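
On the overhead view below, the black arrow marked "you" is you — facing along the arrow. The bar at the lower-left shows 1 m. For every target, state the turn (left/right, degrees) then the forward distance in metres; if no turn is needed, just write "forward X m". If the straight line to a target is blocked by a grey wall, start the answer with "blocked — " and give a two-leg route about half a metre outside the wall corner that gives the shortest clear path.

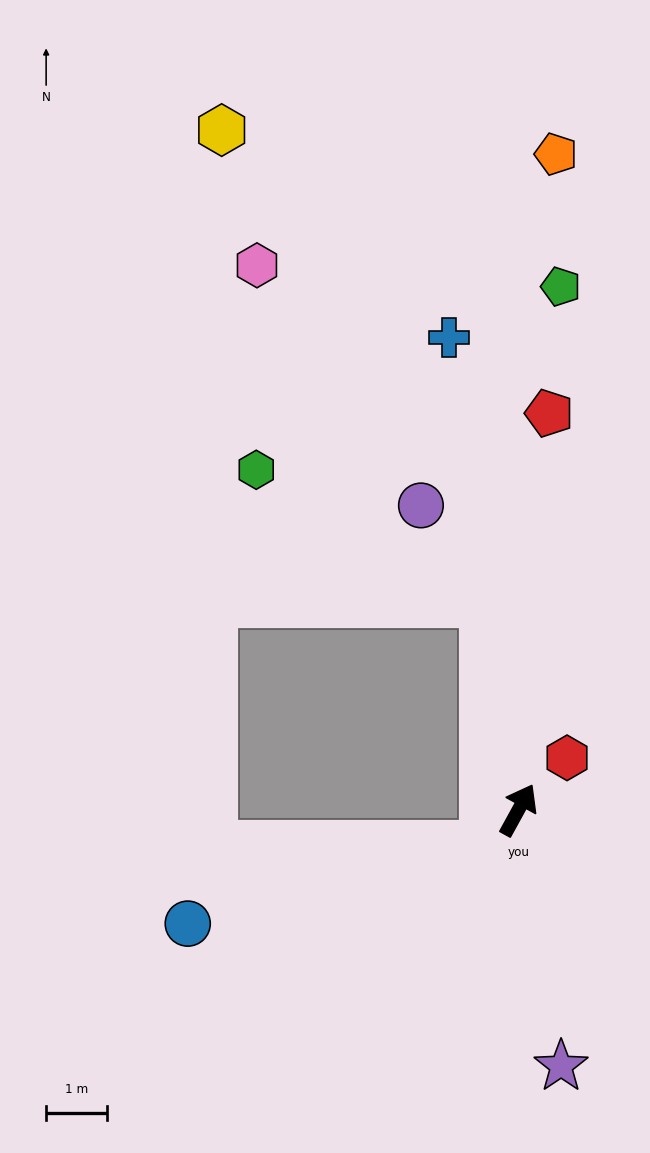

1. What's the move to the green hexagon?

blocked — turn left 38°, forward 3.5 m, then turn left 51°, forward 4.3 m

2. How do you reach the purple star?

turn right 142°, forward 4.3 m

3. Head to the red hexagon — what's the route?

turn right 14°, forward 1.2 m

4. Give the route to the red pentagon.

turn left 24°, forward 6.5 m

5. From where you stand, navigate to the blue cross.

turn left 37°, forward 7.8 m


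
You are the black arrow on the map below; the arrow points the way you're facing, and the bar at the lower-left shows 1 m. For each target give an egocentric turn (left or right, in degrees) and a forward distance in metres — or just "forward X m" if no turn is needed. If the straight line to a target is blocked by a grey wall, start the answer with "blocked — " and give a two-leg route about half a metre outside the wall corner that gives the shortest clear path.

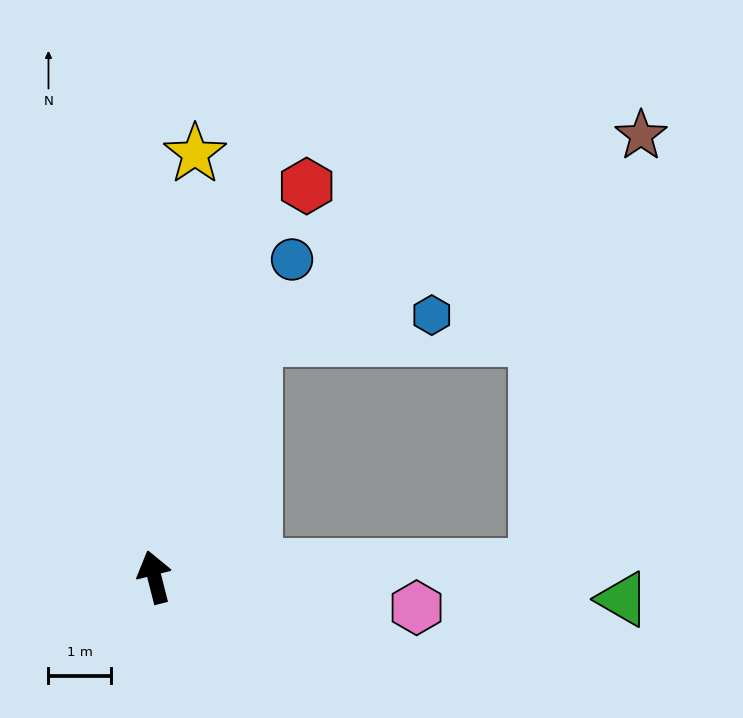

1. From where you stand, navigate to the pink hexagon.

turn right 111°, forward 4.2 m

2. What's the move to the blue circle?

turn right 38°, forward 5.5 m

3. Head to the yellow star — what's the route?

turn right 20°, forward 6.7 m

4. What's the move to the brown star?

blocked — turn right 37°, forward 4.1 m, then turn right 39°, forward 6.9 m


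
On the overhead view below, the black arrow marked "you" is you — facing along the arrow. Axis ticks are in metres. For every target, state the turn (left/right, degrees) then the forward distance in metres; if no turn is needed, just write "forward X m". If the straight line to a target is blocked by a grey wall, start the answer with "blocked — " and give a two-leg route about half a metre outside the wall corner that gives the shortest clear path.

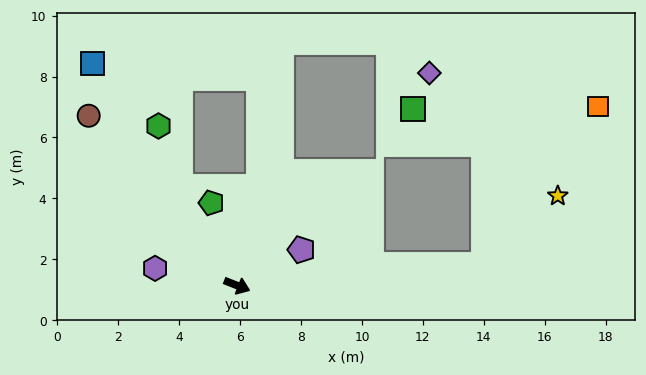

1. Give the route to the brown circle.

turn left 153°, forward 7.4 m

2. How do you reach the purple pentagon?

turn left 51°, forward 2.4 m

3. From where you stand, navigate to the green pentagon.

turn left 129°, forward 2.8 m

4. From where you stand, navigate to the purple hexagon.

turn right 170°, forward 2.7 m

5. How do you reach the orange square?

blocked — turn left 26°, forward 8.1 m, then turn left 50°, forward 6.4 m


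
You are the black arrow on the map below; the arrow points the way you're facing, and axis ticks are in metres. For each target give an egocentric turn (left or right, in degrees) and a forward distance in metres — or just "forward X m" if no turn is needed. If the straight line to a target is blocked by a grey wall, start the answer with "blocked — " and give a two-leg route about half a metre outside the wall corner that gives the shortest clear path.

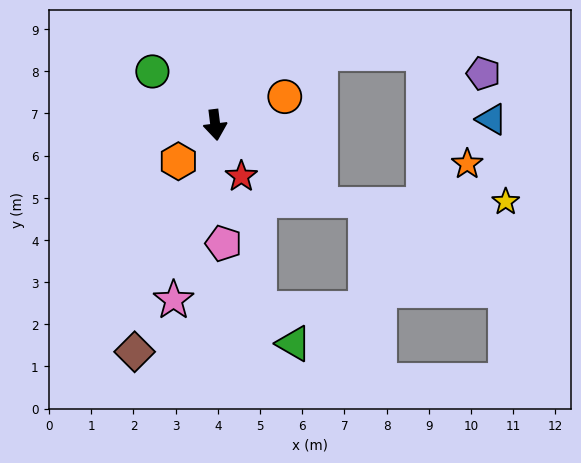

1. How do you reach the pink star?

turn right 20°, forward 4.3 m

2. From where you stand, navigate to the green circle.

turn right 137°, forward 2.0 m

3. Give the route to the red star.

turn left 20°, forward 1.4 m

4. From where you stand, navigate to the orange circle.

turn left 105°, forward 1.8 m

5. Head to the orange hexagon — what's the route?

turn right 53°, forward 1.2 m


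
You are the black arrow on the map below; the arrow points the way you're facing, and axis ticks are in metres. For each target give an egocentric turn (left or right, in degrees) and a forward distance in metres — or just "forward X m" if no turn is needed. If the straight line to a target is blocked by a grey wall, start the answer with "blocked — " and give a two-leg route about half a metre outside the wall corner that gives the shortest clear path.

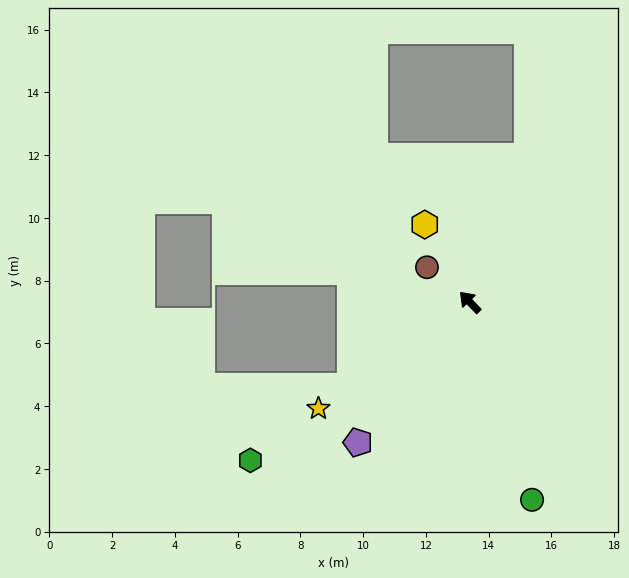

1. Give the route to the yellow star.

turn left 81°, forward 5.9 m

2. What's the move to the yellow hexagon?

turn right 14°, forward 2.9 m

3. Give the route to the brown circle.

turn left 7°, forward 1.8 m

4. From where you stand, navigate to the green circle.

turn left 154°, forward 6.6 m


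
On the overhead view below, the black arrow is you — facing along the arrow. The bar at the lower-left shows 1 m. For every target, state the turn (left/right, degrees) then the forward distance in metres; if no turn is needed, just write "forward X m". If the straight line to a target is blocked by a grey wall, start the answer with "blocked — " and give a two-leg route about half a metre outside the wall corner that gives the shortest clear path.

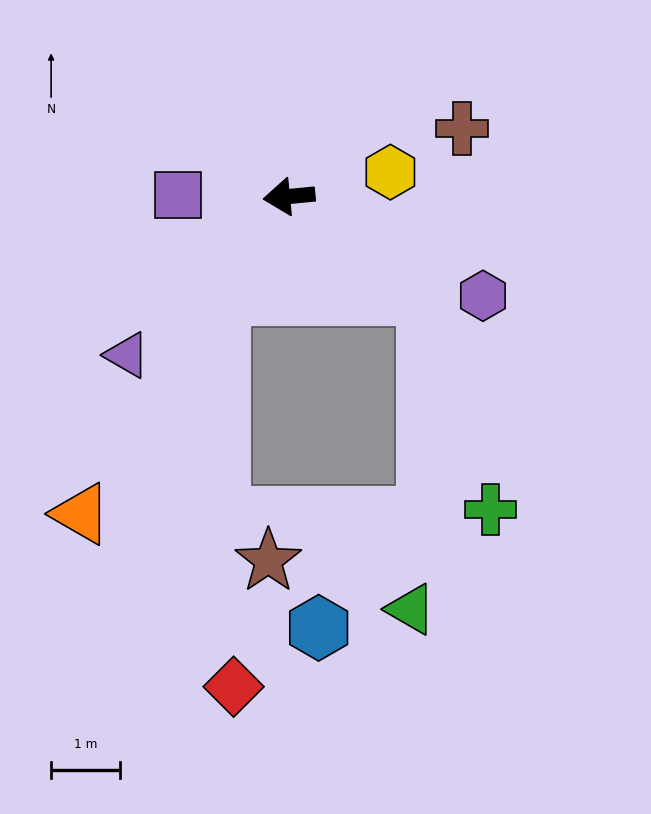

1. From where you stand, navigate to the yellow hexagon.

turn right 172°, forward 1.5 m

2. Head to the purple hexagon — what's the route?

turn left 147°, forward 3.2 m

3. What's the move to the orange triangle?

turn left 51°, forward 5.5 m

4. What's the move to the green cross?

blocked — turn left 138°, forward 2.5 m, then turn right 37°, forward 3.2 m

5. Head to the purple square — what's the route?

turn right 6°, forward 1.6 m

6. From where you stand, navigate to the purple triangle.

turn left 39°, forward 3.3 m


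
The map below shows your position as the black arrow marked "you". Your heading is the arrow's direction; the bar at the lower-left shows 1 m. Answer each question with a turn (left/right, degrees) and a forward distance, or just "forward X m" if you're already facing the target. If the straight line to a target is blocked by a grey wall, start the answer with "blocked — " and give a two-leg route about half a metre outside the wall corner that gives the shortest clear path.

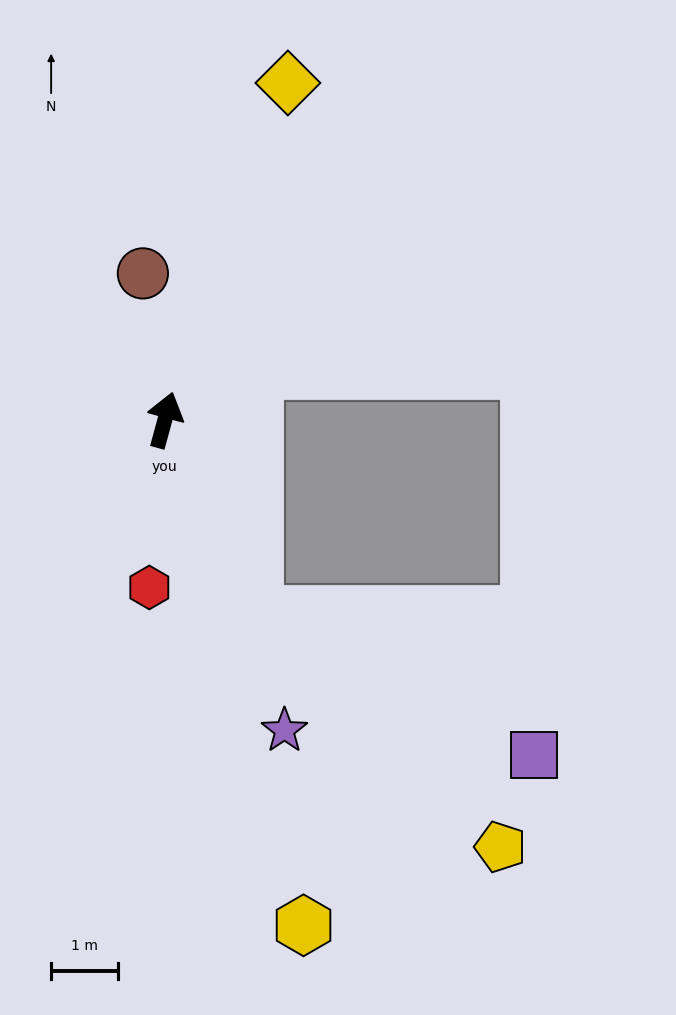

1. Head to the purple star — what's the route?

turn right 144°, forward 5.0 m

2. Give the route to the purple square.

blocked — turn right 140°, forward 3.2 m, then turn left 38°, forward 4.7 m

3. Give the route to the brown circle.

turn left 24°, forward 2.2 m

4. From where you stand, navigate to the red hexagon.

turn right 170°, forward 2.5 m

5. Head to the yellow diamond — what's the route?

turn right 5°, forward 5.4 m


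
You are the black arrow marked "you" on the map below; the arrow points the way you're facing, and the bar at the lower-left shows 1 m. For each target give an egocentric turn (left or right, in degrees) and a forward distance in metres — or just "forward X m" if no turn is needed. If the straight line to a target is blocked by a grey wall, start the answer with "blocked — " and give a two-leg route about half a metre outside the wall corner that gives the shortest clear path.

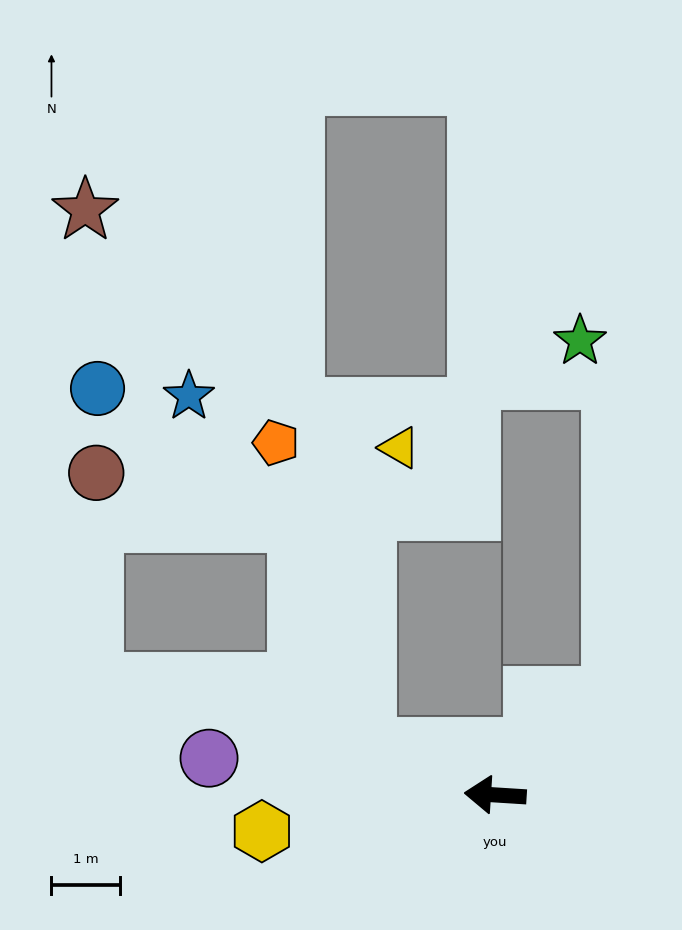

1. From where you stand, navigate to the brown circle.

blocked — turn right 12°, forward 6.1 m, then turn right 75°, forward 3.1 m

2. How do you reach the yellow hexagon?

turn left 12°, forward 3.5 m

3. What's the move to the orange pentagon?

blocked — turn right 17°, forward 2.0 m, then turn right 53°, forward 4.7 m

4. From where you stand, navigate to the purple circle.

turn right 4°, forward 4.2 m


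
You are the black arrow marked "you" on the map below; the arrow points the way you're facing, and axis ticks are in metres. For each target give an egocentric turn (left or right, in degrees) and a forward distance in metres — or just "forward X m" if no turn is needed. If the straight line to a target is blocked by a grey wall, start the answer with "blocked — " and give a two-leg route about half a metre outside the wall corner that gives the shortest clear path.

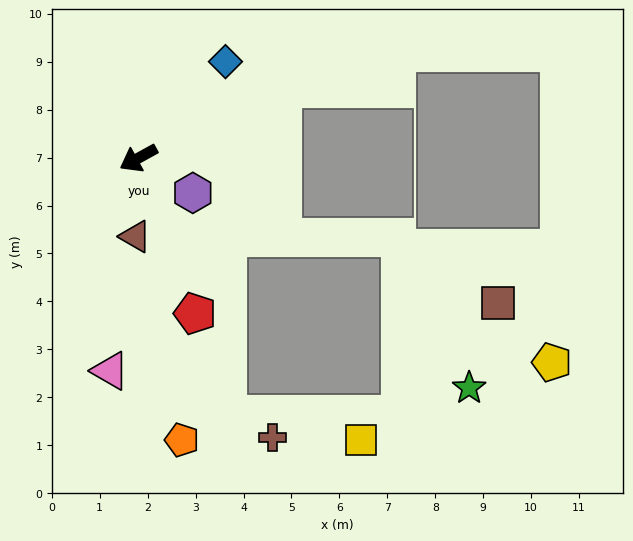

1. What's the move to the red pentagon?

turn left 81°, forward 3.5 m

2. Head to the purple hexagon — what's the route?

turn left 119°, forward 1.3 m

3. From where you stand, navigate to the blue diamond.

turn right 161°, forward 2.7 m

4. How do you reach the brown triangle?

turn left 59°, forward 1.6 m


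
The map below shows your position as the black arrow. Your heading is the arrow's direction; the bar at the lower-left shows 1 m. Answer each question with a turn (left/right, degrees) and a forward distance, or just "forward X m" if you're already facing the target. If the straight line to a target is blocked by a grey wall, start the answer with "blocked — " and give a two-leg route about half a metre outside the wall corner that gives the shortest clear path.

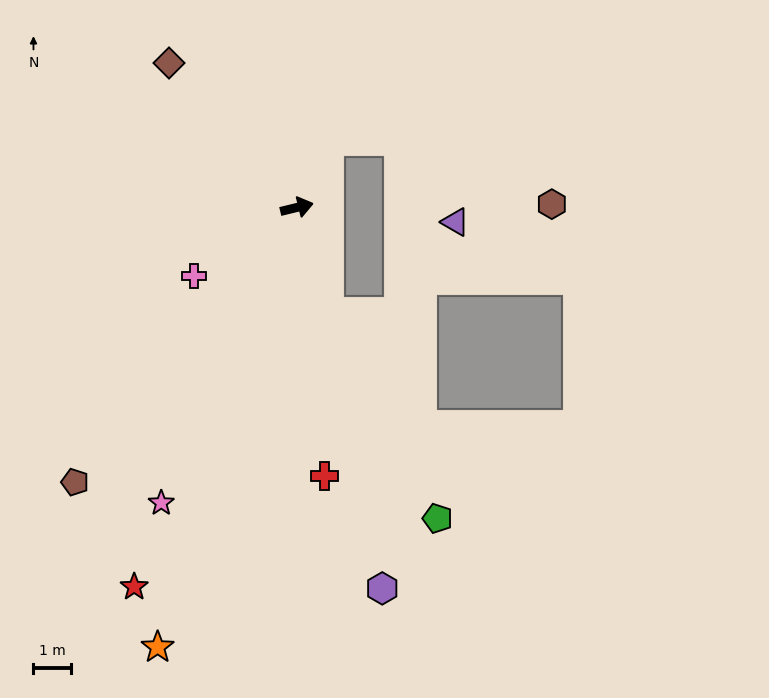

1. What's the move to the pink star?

turn right 128°, forward 8.7 m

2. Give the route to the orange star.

turn right 121°, forward 12.3 m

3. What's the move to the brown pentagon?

turn right 143°, forward 9.5 m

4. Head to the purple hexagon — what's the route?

turn right 91°, forward 10.4 m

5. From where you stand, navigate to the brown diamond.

turn left 118°, forward 5.2 m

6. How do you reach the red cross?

turn right 98°, forward 7.2 m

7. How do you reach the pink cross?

turn right 160°, forward 3.3 m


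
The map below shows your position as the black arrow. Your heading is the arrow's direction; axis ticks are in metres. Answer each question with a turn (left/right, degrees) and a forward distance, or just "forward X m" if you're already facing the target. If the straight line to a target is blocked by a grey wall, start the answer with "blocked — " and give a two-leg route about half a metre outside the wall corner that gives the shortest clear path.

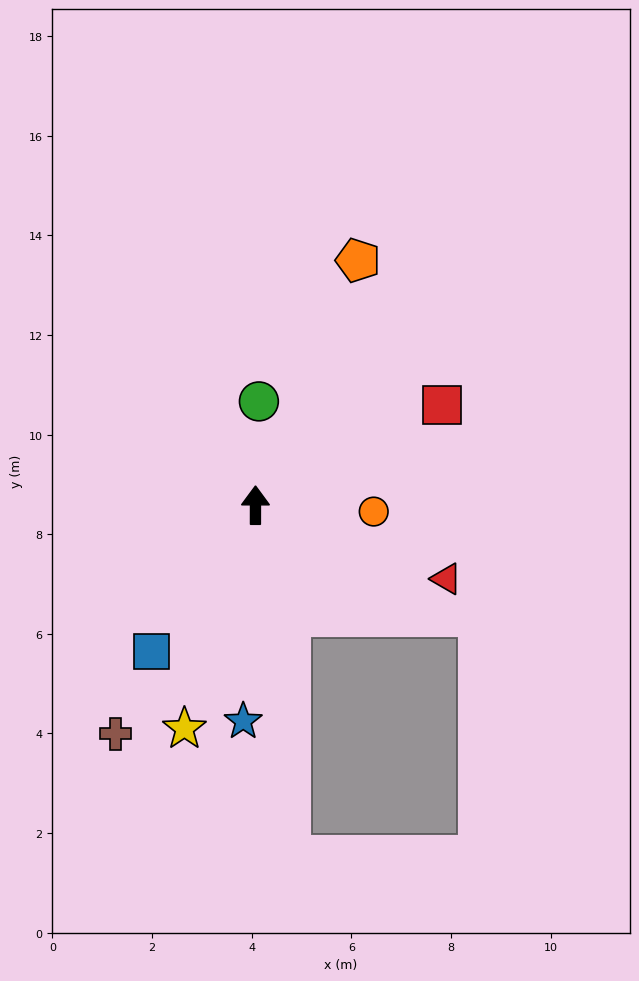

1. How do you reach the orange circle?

turn right 93°, forward 2.4 m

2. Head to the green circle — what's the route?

forward 2.1 m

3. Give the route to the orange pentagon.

turn right 23°, forward 5.3 m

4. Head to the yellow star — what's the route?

turn left 162°, forward 4.7 m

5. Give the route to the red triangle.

turn right 111°, forward 4.1 m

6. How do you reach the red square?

turn right 62°, forward 4.2 m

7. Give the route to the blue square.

turn left 145°, forward 3.6 m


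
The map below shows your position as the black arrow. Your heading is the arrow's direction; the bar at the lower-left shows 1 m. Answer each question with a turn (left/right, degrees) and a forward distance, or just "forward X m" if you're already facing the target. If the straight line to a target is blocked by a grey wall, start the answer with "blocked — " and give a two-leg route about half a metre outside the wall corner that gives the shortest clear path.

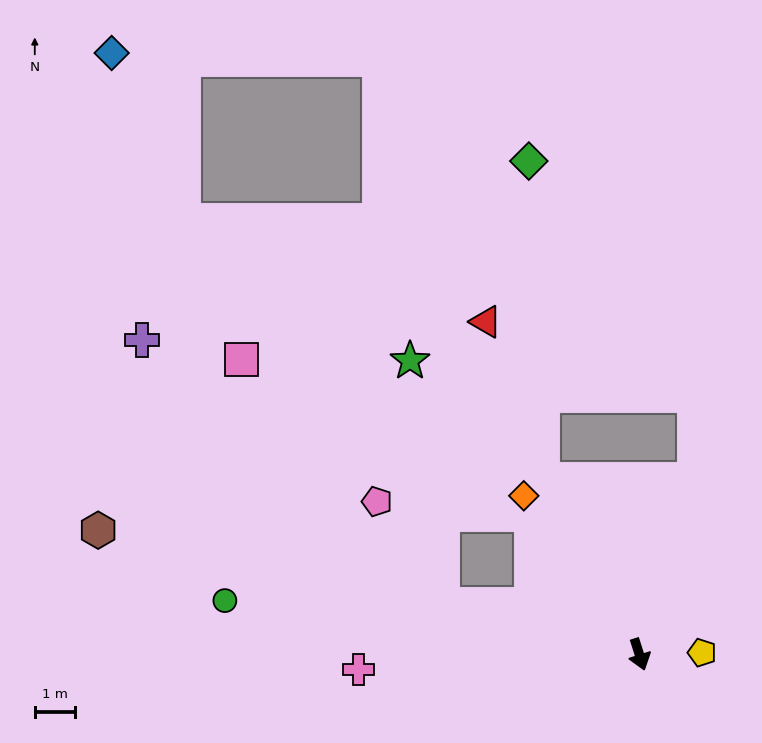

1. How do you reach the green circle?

turn right 115°, forward 10.4 m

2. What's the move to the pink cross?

turn right 105°, forward 7.0 m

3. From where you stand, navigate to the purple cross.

blocked — turn right 122°, forward 5.1 m, then turn right 27°, forward 10.0 m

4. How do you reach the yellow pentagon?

turn left 74°, forward 1.6 m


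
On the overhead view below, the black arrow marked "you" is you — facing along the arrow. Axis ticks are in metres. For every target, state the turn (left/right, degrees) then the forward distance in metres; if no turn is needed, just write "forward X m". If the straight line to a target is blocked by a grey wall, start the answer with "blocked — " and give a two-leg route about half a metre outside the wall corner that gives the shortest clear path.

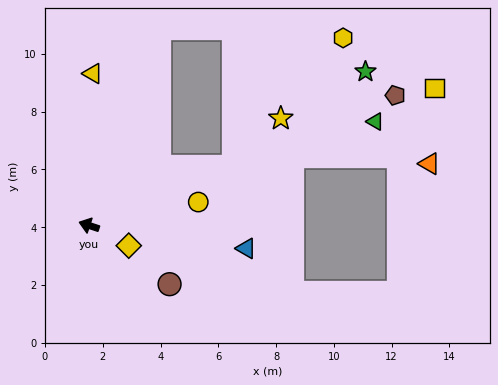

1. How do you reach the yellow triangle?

turn right 73°, forward 5.3 m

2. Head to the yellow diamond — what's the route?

turn left 171°, forward 1.5 m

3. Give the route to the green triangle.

turn right 142°, forward 10.5 m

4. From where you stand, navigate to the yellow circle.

turn right 150°, forward 3.9 m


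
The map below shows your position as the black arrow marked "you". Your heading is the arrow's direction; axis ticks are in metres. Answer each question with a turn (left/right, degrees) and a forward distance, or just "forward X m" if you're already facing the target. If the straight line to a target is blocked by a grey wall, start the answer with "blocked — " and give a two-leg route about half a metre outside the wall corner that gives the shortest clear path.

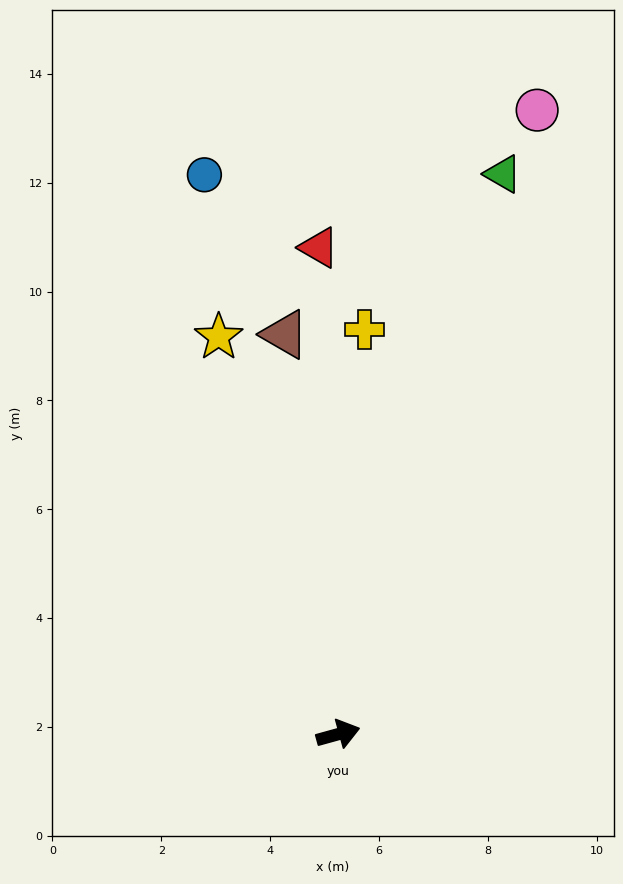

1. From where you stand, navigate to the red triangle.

turn left 77°, forward 9.0 m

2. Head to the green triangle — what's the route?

turn left 58°, forward 10.7 m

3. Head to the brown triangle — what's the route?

turn left 82°, forward 7.4 m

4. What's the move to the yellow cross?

turn left 71°, forward 7.5 m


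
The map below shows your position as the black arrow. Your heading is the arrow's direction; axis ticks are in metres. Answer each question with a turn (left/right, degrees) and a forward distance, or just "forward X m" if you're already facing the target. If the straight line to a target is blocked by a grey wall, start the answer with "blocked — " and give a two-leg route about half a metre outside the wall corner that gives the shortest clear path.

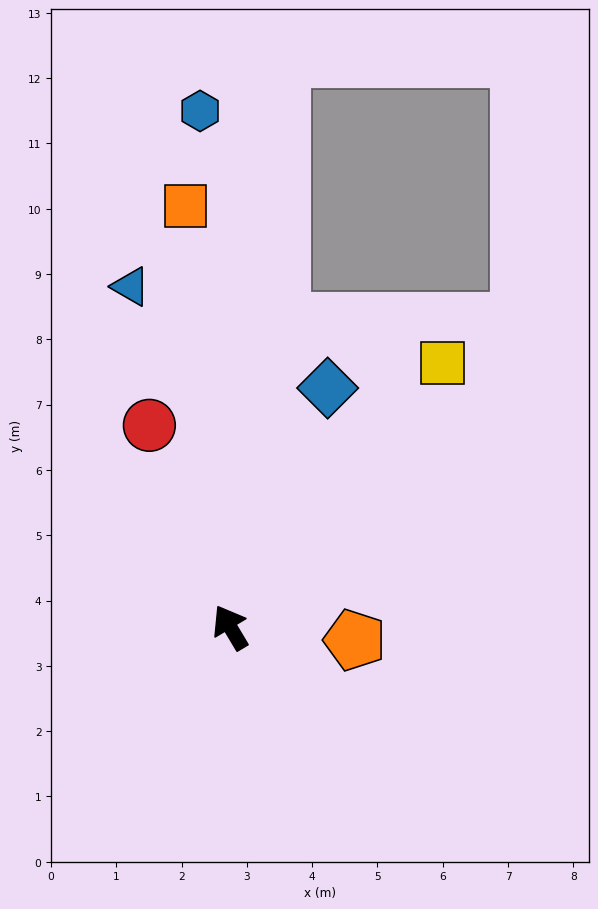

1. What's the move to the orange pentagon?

turn right 127°, forward 1.9 m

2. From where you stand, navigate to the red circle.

turn right 9°, forward 3.3 m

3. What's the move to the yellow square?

turn right 70°, forward 5.2 m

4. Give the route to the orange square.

turn right 25°, forward 6.5 m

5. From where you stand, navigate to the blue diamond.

turn right 53°, forward 4.0 m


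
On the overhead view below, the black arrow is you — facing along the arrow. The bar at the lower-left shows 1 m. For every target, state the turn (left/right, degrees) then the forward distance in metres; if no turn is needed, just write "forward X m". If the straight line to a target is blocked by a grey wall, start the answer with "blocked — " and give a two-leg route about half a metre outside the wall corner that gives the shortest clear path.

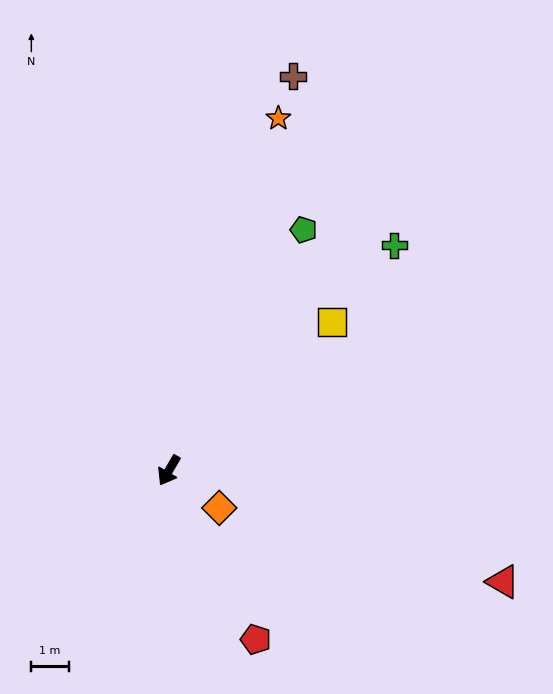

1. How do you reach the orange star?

turn right 167°, forward 9.8 m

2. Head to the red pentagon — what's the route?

turn left 58°, forward 5.1 m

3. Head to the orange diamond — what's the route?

turn left 84°, forward 1.7 m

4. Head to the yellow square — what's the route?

turn left 163°, forward 5.9 m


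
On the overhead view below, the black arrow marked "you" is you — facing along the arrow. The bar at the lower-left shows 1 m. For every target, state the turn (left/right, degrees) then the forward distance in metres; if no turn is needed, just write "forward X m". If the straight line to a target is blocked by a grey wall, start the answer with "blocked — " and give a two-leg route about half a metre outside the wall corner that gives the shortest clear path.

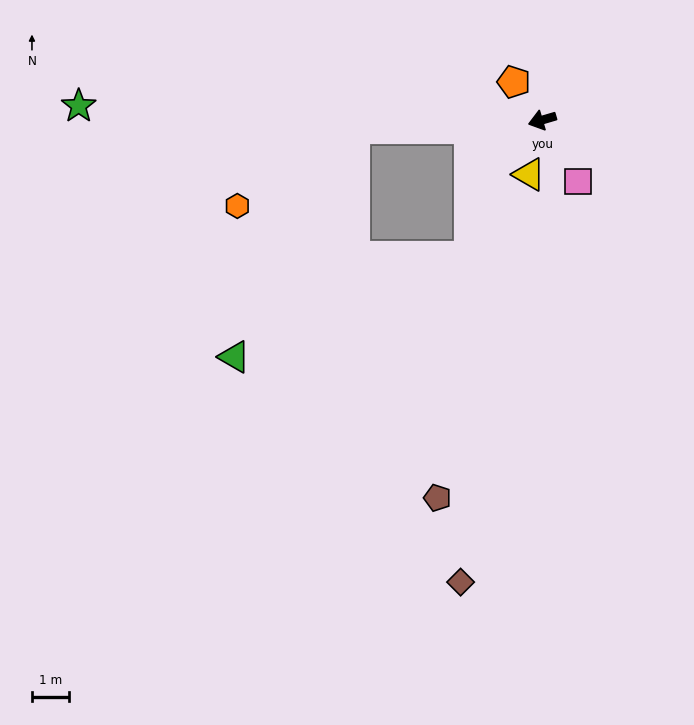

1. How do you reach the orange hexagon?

blocked — turn right 14°, forward 5.1 m, then turn left 31°, forward 3.8 m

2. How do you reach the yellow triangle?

turn left 60°, forward 1.5 m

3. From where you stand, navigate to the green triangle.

blocked — turn right 14°, forward 5.1 m, then turn left 60°, forward 6.9 m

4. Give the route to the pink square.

turn left 104°, forward 1.9 m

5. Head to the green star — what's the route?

turn right 18°, forward 12.5 m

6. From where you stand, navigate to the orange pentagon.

turn right 70°, forward 1.3 m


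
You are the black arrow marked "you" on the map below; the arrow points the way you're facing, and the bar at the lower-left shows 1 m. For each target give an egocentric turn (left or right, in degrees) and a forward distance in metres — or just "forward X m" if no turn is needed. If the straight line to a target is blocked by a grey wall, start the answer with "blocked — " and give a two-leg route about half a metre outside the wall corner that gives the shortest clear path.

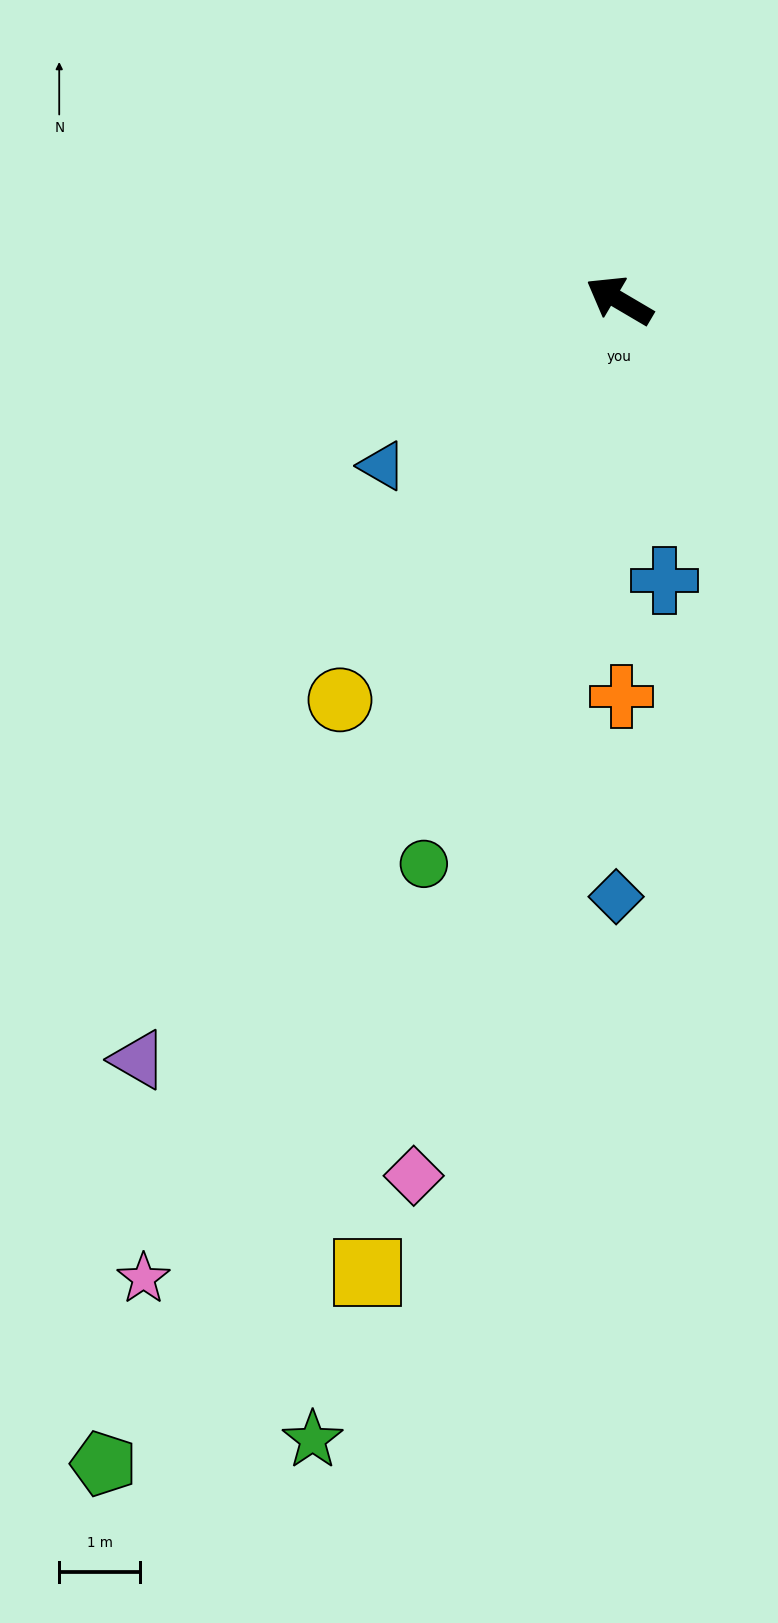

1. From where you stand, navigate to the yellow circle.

turn left 86°, forward 6.0 m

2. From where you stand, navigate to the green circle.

turn left 101°, forward 7.4 m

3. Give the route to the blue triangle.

turn left 65°, forward 3.6 m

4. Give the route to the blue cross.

turn left 130°, forward 3.5 m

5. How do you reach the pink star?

turn left 95°, forward 13.5 m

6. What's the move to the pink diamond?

turn left 107°, forward 11.1 m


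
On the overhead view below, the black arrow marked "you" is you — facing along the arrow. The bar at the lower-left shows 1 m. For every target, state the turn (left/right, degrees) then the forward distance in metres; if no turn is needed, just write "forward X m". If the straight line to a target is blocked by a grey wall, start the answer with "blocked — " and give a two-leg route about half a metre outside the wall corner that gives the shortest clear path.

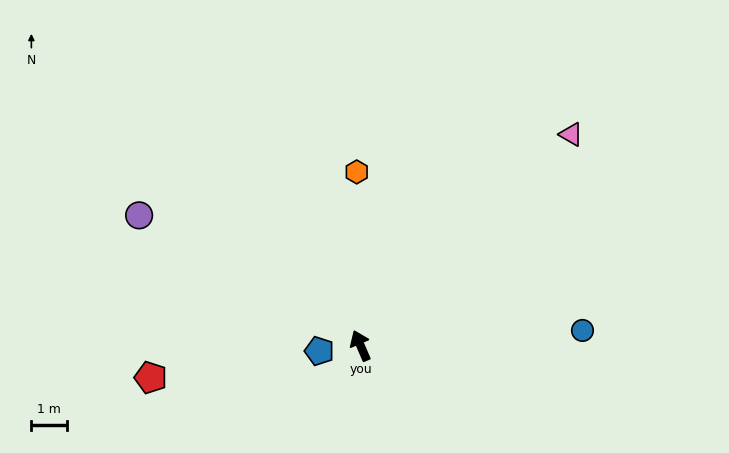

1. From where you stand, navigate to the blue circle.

turn right 109°, forward 6.2 m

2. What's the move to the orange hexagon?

turn right 22°, forward 4.9 m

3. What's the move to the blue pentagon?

turn left 74°, forward 1.2 m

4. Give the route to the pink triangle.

turn right 68°, forward 8.3 m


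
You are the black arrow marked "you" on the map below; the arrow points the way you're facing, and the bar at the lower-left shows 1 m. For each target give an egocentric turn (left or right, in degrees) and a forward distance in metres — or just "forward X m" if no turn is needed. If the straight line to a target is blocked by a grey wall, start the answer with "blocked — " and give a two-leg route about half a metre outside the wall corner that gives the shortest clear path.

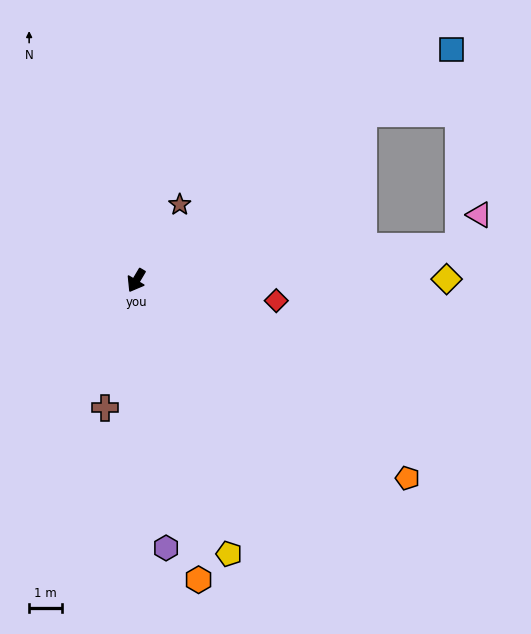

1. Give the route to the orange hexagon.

turn left 42°, forward 9.3 m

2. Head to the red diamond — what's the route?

turn left 113°, forward 4.3 m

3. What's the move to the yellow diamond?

turn left 121°, forward 9.4 m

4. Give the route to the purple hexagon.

turn left 37°, forward 8.2 m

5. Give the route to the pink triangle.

blocked — turn left 127°, forward 9.9 m, then turn left 51°, forward 1.2 m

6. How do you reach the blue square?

turn left 157°, forward 11.9 m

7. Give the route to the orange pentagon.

turn left 85°, forward 10.2 m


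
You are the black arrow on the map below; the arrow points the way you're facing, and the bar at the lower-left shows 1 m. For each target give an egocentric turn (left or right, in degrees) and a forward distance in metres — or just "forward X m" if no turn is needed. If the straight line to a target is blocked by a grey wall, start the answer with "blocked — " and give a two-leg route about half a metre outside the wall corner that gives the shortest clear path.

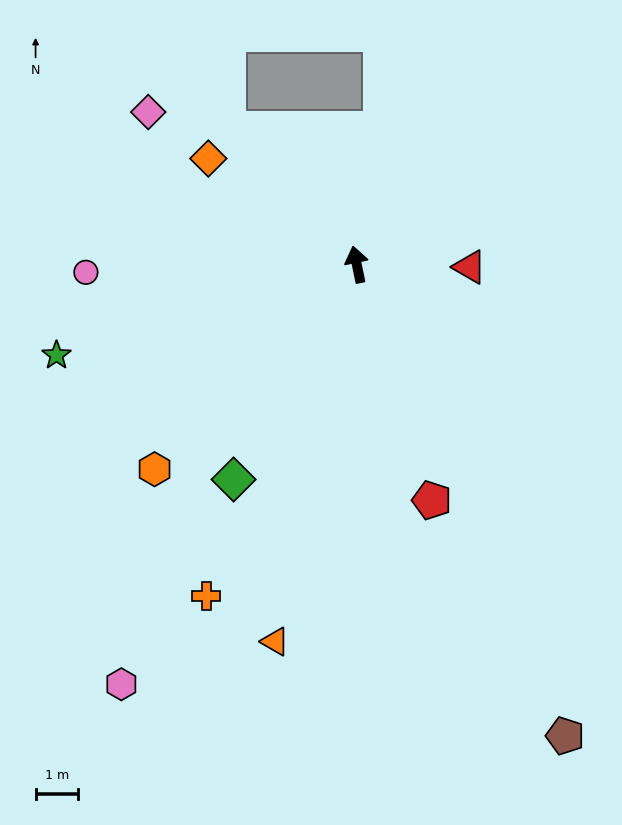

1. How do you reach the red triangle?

turn right 103°, forward 2.7 m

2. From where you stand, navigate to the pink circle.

turn left 80°, forward 6.4 m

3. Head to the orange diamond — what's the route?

turn left 43°, forward 4.3 m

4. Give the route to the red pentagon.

turn right 174°, forward 5.8 m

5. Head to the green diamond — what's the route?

turn left 139°, forward 5.8 m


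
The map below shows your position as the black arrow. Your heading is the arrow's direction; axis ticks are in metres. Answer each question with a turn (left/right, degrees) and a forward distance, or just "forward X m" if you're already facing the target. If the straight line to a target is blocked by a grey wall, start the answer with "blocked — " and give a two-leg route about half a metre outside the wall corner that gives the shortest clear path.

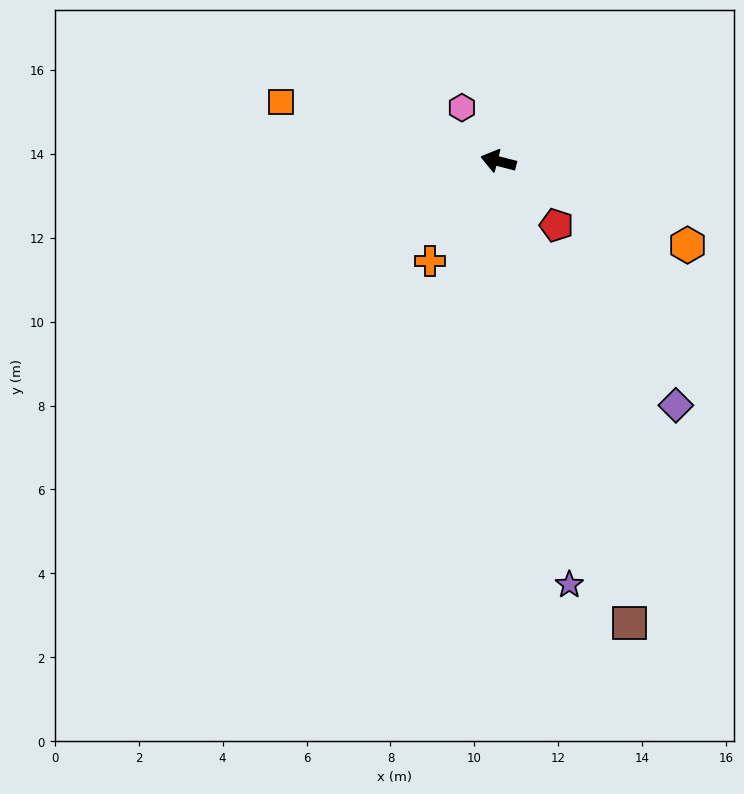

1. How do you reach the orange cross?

turn left 70°, forward 2.9 m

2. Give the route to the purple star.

turn left 114°, forward 10.2 m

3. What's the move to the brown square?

turn left 120°, forward 11.4 m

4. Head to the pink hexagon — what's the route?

turn right 41°, forward 1.5 m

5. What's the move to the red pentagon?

turn left 147°, forward 2.1 m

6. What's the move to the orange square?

forward 5.4 m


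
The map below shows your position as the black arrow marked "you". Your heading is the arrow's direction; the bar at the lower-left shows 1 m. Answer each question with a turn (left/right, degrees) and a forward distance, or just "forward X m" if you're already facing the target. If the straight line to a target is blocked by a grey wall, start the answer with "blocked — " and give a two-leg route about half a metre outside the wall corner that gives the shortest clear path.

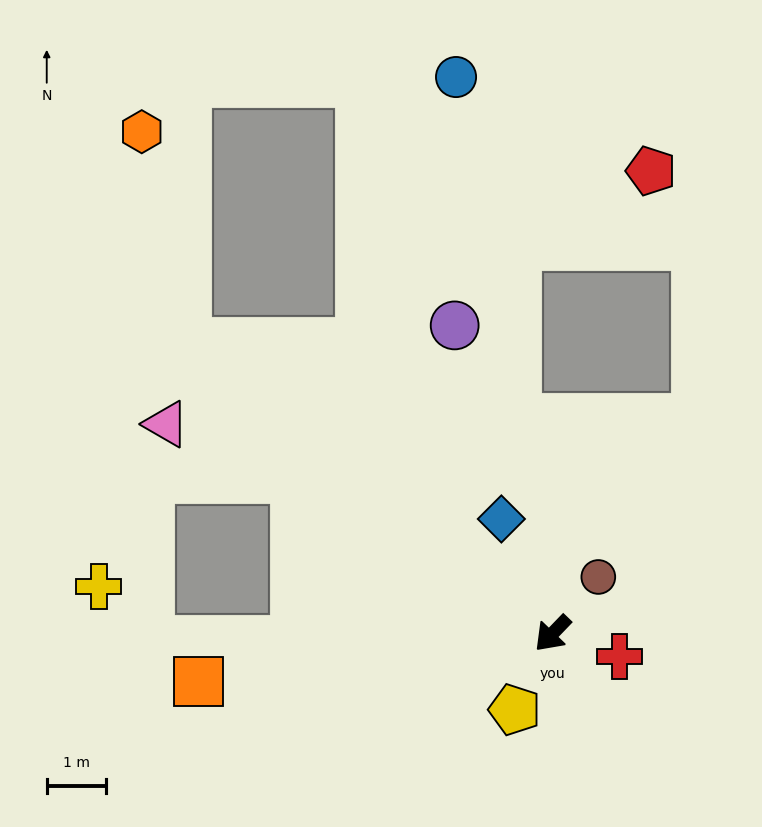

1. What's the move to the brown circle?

turn right 175°, forward 1.2 m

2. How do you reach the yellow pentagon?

turn left 17°, forward 1.4 m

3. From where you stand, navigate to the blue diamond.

turn right 112°, forward 2.1 m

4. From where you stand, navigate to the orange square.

turn right 38°, forward 6.0 m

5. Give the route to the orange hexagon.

blocked — turn right 85°, forward 7.9 m, then turn right 39°, forward 3.6 m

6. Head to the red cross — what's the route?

turn left 115°, forward 1.2 m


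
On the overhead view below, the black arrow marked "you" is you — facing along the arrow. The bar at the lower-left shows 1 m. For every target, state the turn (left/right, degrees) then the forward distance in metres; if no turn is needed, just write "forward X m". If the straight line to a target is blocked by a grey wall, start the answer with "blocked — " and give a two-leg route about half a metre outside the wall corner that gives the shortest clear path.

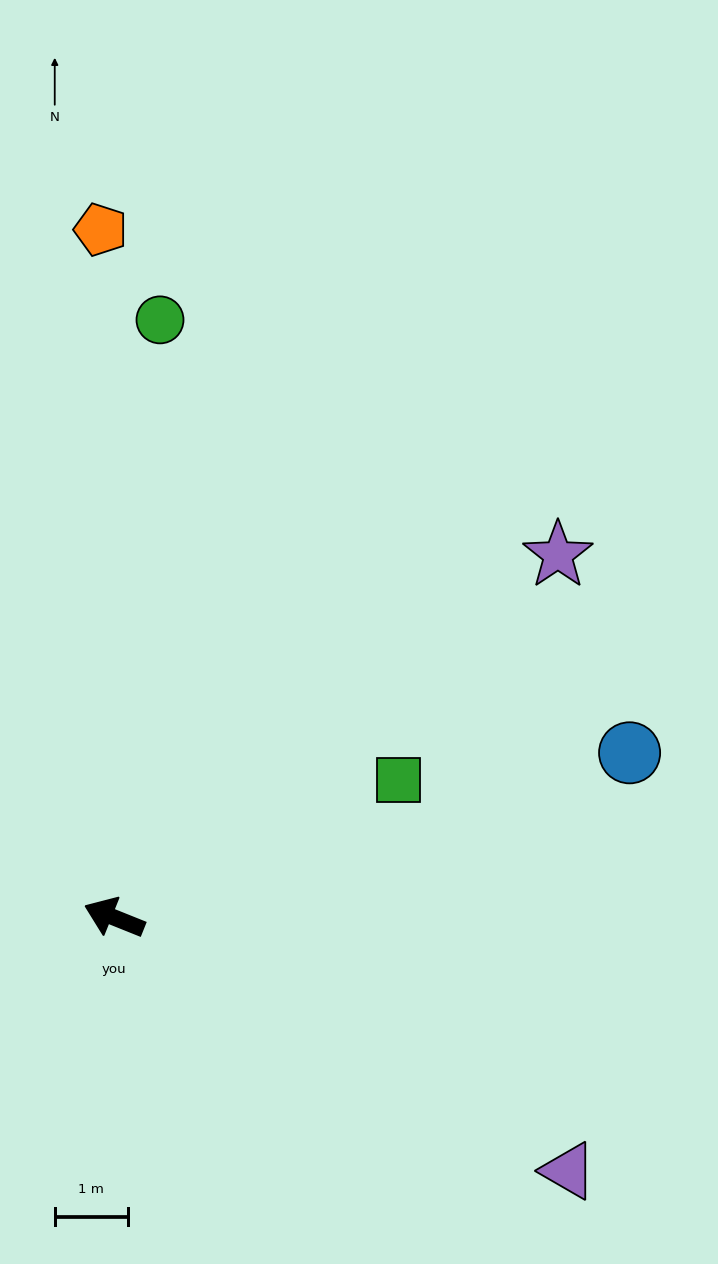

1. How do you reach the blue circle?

turn right 140°, forward 7.4 m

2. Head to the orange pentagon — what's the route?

turn right 67°, forward 9.4 m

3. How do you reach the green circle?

turn right 73°, forward 8.2 m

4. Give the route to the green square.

turn right 132°, forward 4.3 m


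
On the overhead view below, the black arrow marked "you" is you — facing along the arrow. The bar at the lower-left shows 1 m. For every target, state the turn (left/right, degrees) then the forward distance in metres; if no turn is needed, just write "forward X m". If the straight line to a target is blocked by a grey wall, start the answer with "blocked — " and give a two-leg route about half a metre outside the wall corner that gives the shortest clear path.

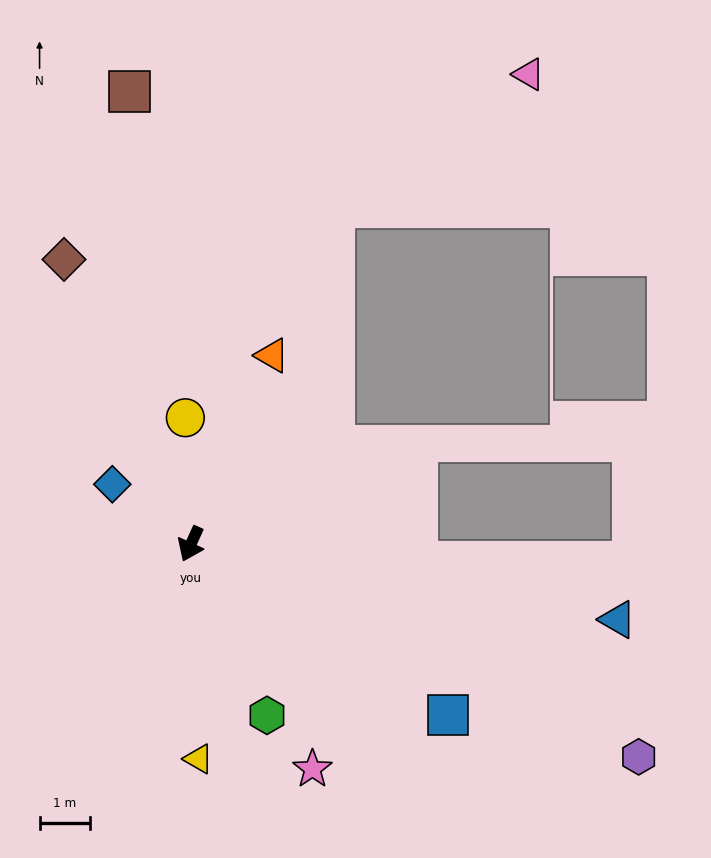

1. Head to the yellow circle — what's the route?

turn right 153°, forward 2.5 m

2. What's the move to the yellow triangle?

turn left 26°, forward 4.3 m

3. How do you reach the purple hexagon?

turn left 89°, forward 9.9 m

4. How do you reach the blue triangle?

turn left 104°, forward 8.7 m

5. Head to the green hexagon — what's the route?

turn left 48°, forward 3.7 m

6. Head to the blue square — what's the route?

turn left 81°, forward 6.2 m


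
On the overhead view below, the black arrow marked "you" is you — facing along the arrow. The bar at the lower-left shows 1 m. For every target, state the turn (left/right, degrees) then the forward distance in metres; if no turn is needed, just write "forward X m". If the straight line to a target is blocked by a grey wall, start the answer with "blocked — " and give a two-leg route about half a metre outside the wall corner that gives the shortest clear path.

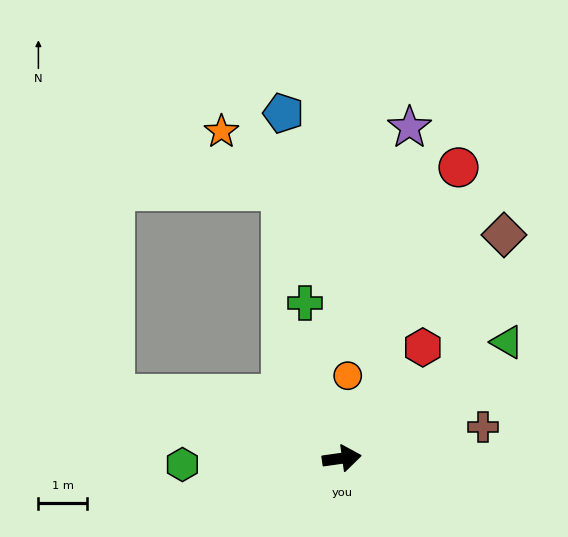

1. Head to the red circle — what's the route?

turn left 60°, forward 6.4 m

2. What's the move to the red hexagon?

turn left 46°, forward 2.8 m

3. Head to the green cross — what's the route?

turn left 95°, forward 3.3 m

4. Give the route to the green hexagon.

turn left 174°, forward 3.3 m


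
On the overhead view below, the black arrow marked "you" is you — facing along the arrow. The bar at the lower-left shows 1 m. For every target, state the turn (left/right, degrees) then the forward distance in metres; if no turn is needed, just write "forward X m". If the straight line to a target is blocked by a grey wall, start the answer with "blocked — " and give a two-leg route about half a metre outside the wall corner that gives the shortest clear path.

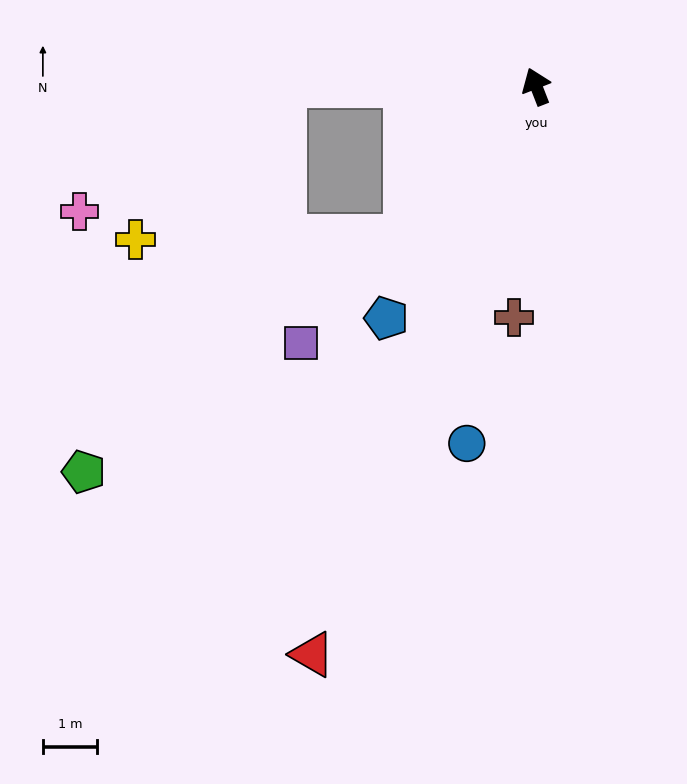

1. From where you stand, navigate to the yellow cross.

blocked — turn left 68°, forward 4.6 m, then turn left 47°, forward 4.0 m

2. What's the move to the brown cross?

turn left 153°, forward 4.3 m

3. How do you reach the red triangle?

turn left 137°, forward 11.2 m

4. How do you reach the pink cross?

blocked — turn left 68°, forward 4.6 m, then turn left 33°, forward 4.4 m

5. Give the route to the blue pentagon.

turn left 126°, forward 5.1 m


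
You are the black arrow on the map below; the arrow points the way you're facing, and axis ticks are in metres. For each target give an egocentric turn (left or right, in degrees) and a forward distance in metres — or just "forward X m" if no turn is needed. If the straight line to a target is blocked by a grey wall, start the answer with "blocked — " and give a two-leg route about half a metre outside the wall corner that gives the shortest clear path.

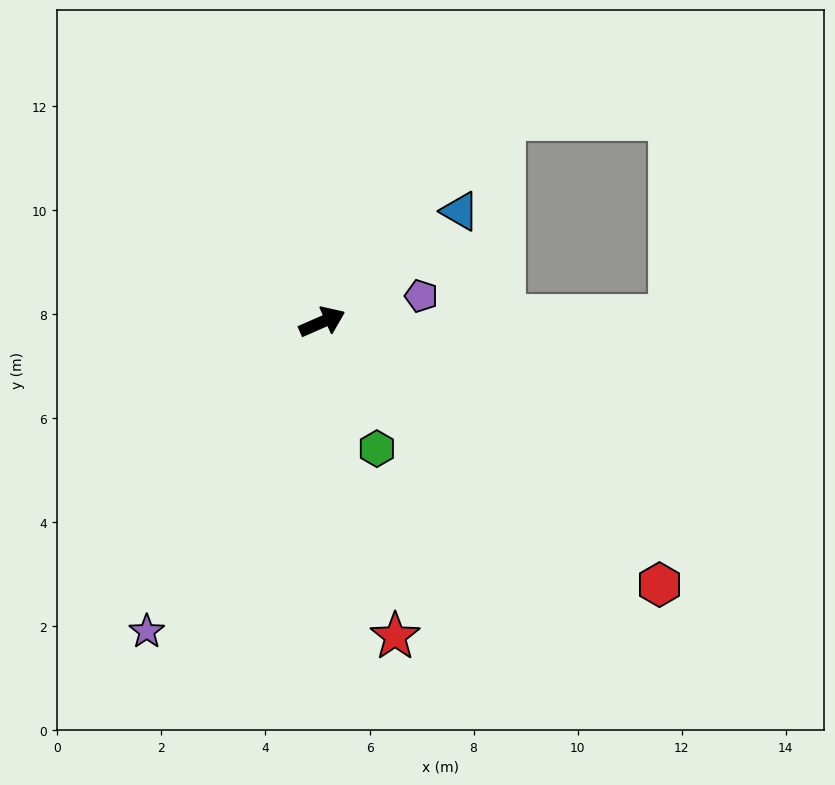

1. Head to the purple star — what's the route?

turn right 143°, forward 6.8 m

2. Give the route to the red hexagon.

turn right 62°, forward 8.2 m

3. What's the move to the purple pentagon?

turn right 9°, forward 2.0 m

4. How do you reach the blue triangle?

turn left 15°, forward 3.4 m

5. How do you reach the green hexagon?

turn right 90°, forward 2.7 m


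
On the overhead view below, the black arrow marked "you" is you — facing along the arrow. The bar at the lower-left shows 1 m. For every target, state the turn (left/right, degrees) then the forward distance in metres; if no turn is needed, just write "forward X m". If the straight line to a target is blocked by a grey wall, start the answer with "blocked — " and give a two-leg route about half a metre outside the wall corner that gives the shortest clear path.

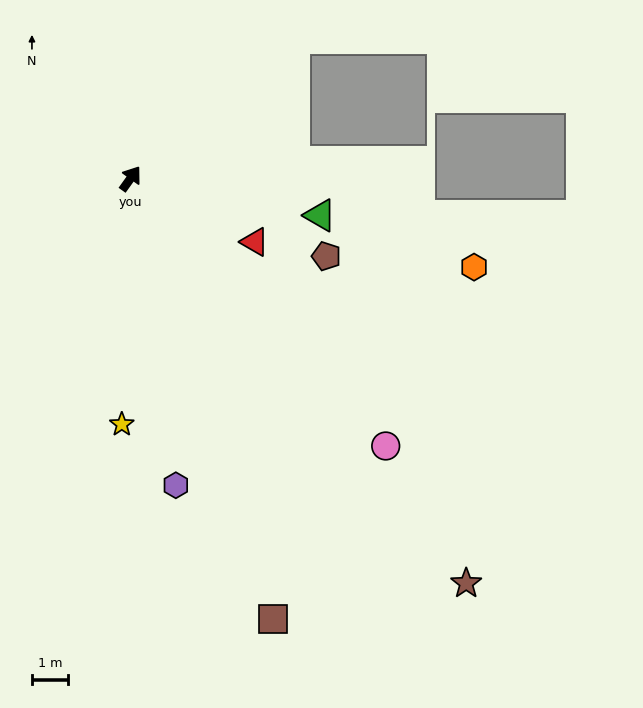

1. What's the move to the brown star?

turn right 105°, forward 14.5 m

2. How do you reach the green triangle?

turn right 65°, forward 5.3 m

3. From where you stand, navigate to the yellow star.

turn right 146°, forward 6.8 m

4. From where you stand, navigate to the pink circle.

turn right 101°, forward 10.2 m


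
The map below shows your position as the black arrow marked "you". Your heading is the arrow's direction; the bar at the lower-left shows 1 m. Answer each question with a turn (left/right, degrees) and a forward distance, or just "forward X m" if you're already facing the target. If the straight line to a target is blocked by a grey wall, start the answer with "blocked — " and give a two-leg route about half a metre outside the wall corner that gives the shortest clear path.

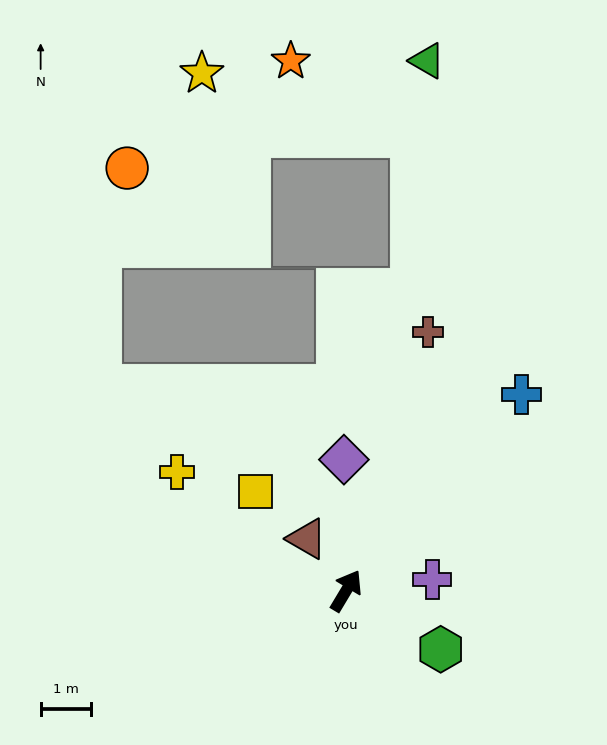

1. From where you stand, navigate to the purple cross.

turn right 52°, forward 1.7 m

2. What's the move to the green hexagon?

turn right 91°, forward 2.2 m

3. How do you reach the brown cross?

turn left 13°, forward 5.4 m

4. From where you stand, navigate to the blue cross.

turn right 11°, forward 5.3 m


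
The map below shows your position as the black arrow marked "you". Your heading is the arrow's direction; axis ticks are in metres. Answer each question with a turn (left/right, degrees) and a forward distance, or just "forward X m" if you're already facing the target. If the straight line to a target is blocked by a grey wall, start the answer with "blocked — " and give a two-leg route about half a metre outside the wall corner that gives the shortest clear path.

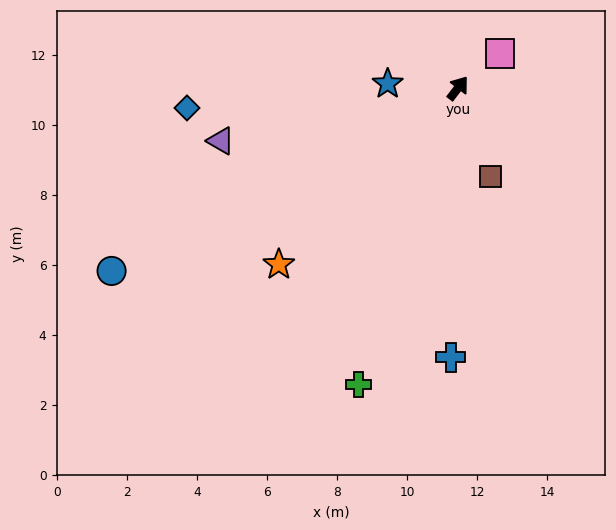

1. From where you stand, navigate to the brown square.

turn right 122°, forward 2.7 m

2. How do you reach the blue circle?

turn left 155°, forward 11.2 m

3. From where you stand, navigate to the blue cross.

turn right 144°, forward 7.7 m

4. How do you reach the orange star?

turn left 172°, forward 7.2 m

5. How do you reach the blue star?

turn left 124°, forward 2.0 m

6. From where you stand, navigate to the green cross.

turn right 161°, forward 8.9 m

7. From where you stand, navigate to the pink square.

turn right 13°, forward 1.6 m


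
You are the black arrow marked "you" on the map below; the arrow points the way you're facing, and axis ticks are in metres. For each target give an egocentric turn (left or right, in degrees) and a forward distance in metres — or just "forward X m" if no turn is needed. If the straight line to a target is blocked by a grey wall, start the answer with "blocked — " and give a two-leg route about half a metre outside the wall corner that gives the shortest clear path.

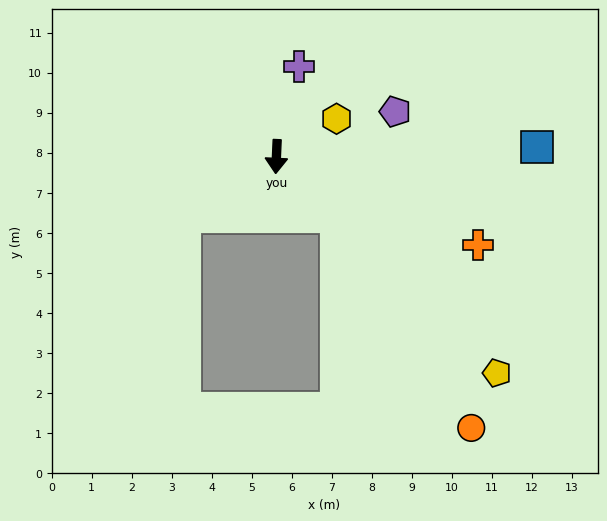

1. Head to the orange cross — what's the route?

turn left 69°, forward 5.5 m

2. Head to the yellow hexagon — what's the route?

turn left 125°, forward 1.8 m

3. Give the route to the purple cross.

turn left 168°, forward 2.3 m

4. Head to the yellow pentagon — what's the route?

turn left 48°, forward 7.7 m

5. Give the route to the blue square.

turn left 95°, forward 6.5 m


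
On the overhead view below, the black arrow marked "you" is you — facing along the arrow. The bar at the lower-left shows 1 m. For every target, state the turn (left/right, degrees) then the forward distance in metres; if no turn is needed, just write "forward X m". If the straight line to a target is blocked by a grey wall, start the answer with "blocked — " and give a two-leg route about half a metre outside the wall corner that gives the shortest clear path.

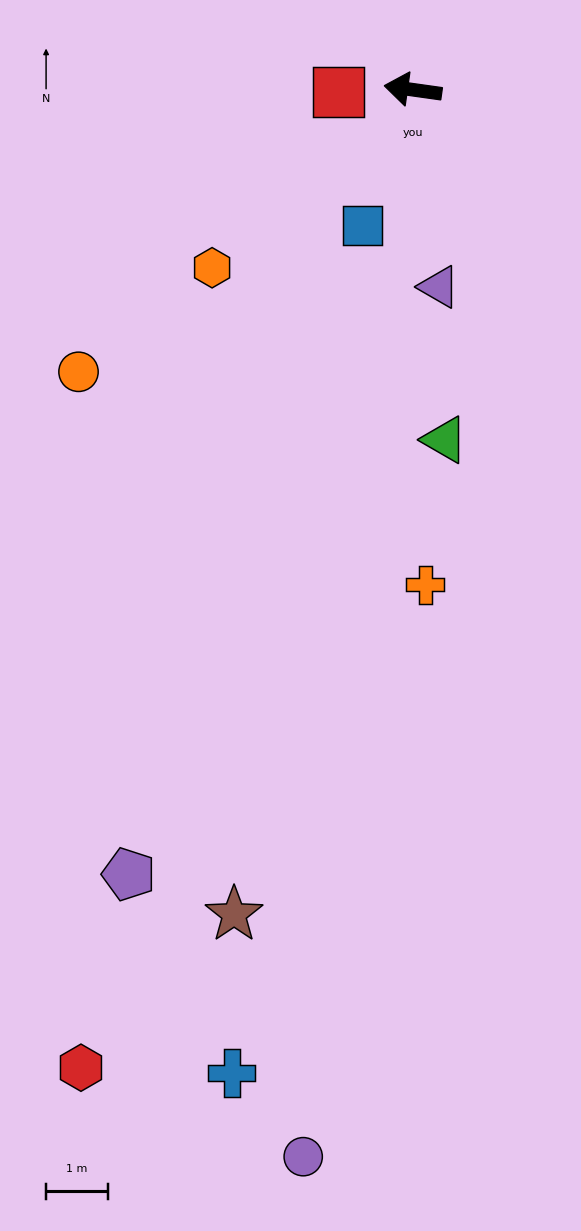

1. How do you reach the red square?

turn left 10°, forward 1.2 m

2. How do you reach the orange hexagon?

turn left 50°, forward 4.3 m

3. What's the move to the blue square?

turn left 78°, forward 2.3 m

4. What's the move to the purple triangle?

turn left 106°, forward 3.2 m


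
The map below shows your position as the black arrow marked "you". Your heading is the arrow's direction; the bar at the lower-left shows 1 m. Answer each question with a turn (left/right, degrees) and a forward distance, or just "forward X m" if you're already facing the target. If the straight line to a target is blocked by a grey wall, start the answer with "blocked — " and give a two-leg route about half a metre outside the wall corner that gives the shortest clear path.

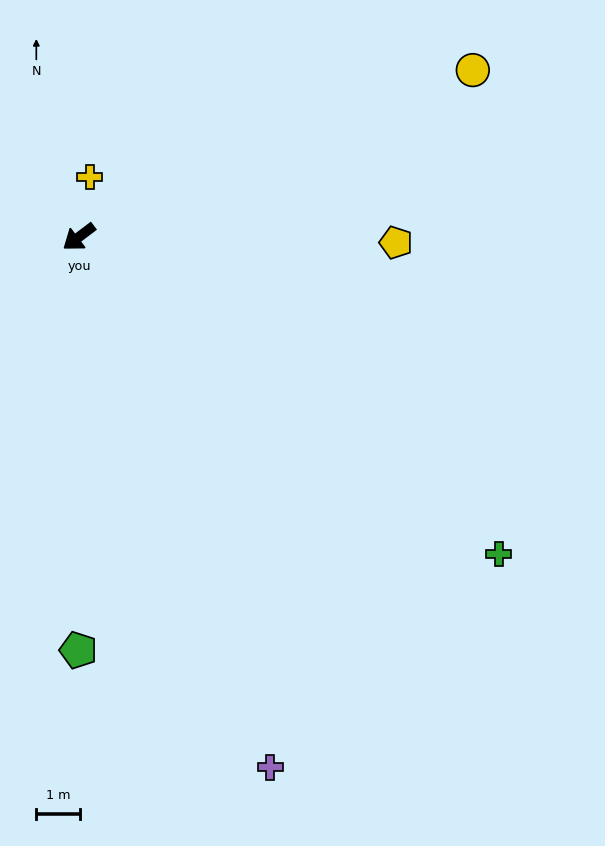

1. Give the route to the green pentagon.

turn left 53°, forward 9.5 m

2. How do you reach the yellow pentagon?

turn left 142°, forward 7.3 m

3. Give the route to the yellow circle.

turn left 166°, forward 9.8 m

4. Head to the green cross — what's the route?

turn left 106°, forward 12.1 m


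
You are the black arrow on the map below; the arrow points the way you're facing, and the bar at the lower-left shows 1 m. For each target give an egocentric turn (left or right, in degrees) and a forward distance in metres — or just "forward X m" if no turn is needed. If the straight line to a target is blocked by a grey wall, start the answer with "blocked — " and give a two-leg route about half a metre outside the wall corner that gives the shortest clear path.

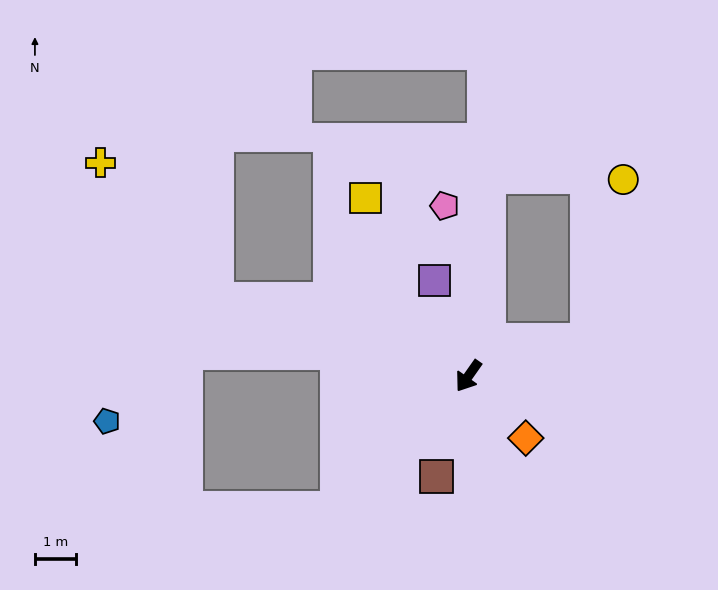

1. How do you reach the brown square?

turn left 17°, forward 2.6 m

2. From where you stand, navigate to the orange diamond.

turn left 78°, forward 2.1 m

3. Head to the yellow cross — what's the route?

blocked — turn right 72°, forward 6.4 m, then turn right 32°, forward 4.4 m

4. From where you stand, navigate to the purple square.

turn right 125°, forward 2.5 m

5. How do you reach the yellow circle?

blocked — turn left 142°, forward 3.0 m, then turn left 61°, forward 4.0 m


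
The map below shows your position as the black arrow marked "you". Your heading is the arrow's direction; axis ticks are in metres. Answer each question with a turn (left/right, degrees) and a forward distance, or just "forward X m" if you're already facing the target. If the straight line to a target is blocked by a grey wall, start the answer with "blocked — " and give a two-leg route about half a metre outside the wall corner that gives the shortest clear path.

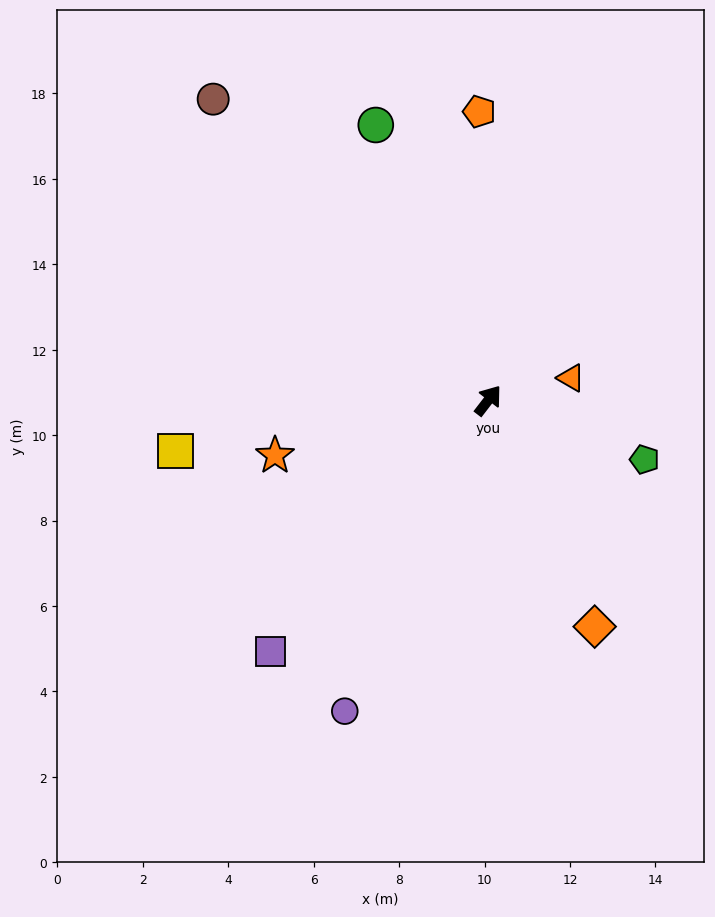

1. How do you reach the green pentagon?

turn right 73°, forward 3.9 m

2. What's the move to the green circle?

turn left 60°, forward 7.0 m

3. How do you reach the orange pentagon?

turn left 39°, forward 6.8 m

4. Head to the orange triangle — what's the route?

turn right 37°, forward 2.0 m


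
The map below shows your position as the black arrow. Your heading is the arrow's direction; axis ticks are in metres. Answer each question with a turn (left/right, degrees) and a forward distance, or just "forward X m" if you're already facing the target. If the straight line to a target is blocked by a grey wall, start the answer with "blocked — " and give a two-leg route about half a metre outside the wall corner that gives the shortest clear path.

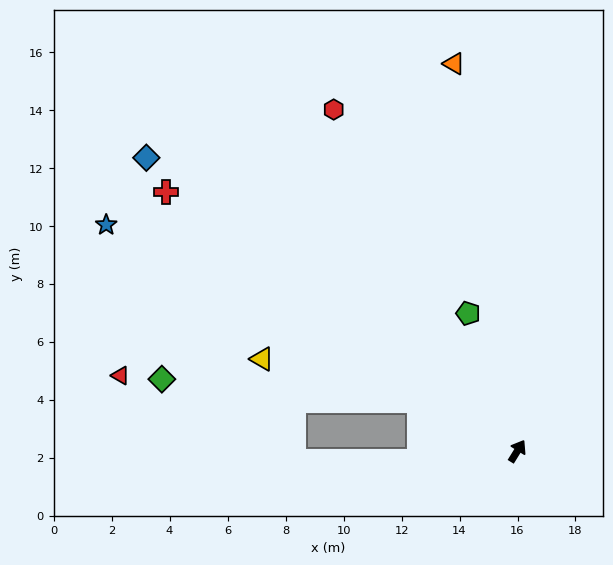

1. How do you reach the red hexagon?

turn left 60°, forward 13.4 m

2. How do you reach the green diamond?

blocked — turn left 95°, forward 3.8 m, then turn left 22°, forward 8.9 m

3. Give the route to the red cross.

turn left 85°, forward 15.1 m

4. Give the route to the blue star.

turn left 93°, forward 16.2 m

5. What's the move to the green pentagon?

turn left 51°, forward 5.0 m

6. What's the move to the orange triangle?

turn left 41°, forward 13.5 m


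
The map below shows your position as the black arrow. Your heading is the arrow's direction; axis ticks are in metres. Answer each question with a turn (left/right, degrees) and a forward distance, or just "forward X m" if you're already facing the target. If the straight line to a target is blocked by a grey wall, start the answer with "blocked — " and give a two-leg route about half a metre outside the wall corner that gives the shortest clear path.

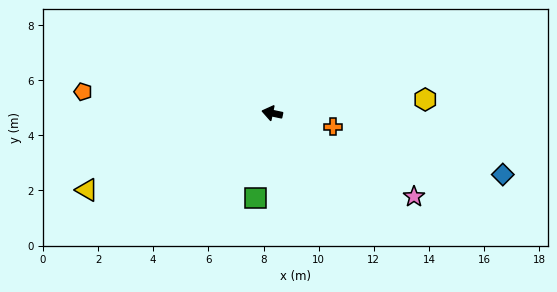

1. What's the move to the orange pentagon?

turn left 6°, forward 6.9 m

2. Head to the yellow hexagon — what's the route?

turn right 163°, forward 5.6 m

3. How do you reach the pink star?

turn left 162°, forward 6.0 m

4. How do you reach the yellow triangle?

turn left 35°, forward 7.3 m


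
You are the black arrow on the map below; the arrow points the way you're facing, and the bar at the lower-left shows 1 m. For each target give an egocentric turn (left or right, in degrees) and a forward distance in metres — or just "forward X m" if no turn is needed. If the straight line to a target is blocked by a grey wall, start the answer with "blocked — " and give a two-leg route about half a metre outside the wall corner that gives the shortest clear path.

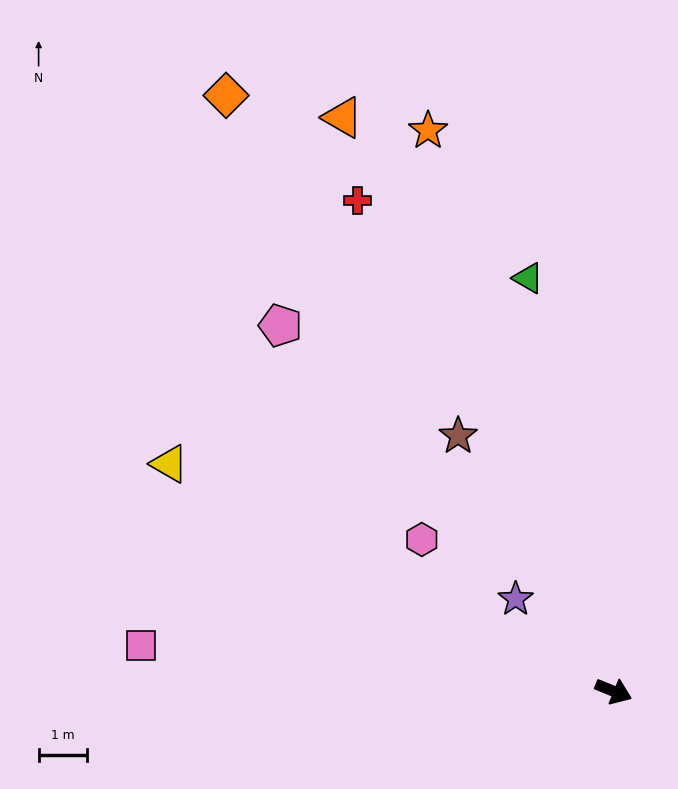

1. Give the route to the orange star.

turn left 131°, forward 12.3 m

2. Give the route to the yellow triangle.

turn left 175°, forward 10.4 m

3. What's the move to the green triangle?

turn left 124°, forward 8.8 m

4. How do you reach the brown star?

turn left 144°, forward 6.2 m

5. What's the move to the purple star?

turn left 159°, forward 2.8 m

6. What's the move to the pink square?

turn right 163°, forward 9.9 m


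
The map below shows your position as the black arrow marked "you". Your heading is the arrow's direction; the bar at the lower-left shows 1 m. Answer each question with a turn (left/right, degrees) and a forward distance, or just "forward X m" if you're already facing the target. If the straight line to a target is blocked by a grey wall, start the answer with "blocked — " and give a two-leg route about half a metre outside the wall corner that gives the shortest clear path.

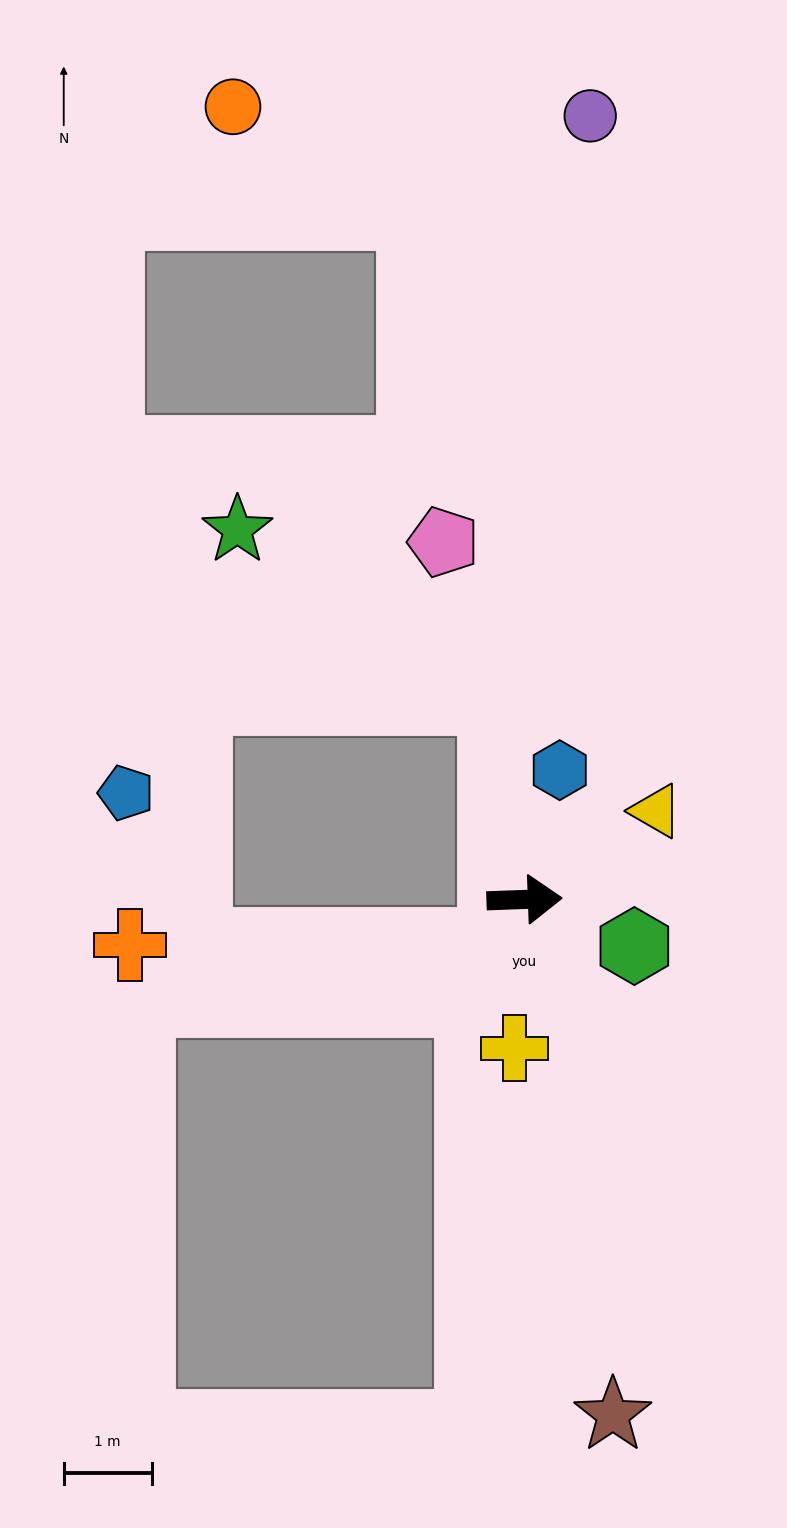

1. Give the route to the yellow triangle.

turn left 32°, forward 1.8 m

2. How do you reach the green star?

blocked — turn left 96°, forward 2.3 m, then turn left 49°, forward 3.5 m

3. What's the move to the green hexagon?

turn right 25°, forward 1.4 m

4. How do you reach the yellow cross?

turn right 96°, forward 1.7 m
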